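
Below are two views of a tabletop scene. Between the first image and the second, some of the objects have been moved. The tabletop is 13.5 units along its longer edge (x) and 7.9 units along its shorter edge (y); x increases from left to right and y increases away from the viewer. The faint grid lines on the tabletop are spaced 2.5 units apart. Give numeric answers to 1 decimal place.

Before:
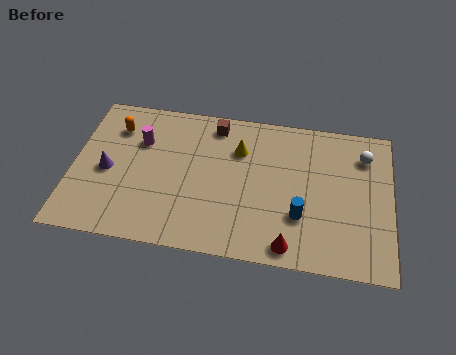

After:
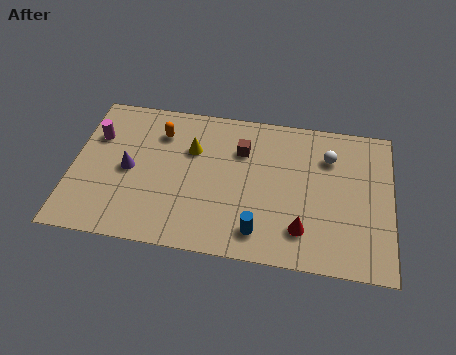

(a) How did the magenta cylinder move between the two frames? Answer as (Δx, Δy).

(-1.9, 0.0)

From the two frames, the magenta cylinder sits at roughly (2.8, 5.4) before and (0.9, 5.4) after.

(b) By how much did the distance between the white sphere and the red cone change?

-1.9

They were about 6.0 units apart before and 4.1 after — 1.9 units closer together.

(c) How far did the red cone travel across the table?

1.0

The red cone was near (9.3, 0.9) before and (9.8, 1.8) after, so it travelled √(0.5² + 0.9²) ≈ 1.0 units.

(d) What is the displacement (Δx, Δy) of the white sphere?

(-1.5, -0.3)

The white sphere was at about (12.3, 6.1) and moved to about (10.8, 5.8).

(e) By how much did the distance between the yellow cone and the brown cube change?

+0.5

The distance was about 1.6 in the first image and 2.1 in the second, so they moved 0.5 units further apart.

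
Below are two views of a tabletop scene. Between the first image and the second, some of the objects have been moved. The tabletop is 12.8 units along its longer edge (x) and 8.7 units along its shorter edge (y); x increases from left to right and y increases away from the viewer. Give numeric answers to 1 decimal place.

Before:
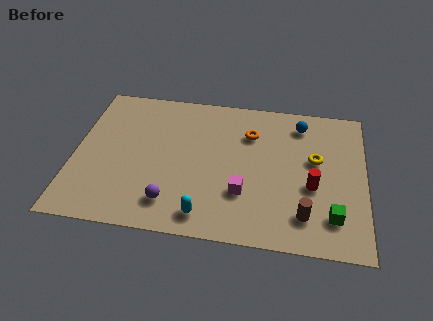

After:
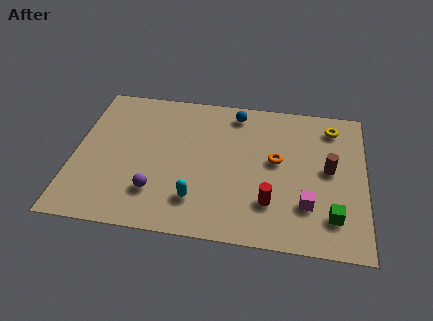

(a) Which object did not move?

the green cube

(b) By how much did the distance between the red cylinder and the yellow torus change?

+3.9

They were about 1.6 units apart before and 5.5 after — 3.9 units further apart.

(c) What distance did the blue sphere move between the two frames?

2.9

The blue sphere moved from about (9.9, 7.2) to (7.0, 7.5), a distance of √(2.9² + 0.3²) ≈ 2.9.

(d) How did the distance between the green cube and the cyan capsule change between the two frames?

+0.4

Before: roughly 5.5 units apart; after: 5.9. That's 0.4 units further apart.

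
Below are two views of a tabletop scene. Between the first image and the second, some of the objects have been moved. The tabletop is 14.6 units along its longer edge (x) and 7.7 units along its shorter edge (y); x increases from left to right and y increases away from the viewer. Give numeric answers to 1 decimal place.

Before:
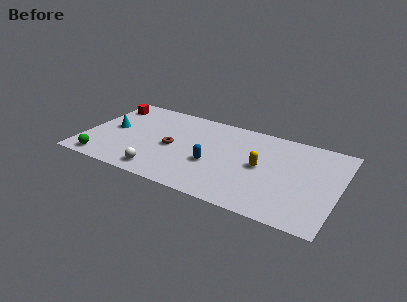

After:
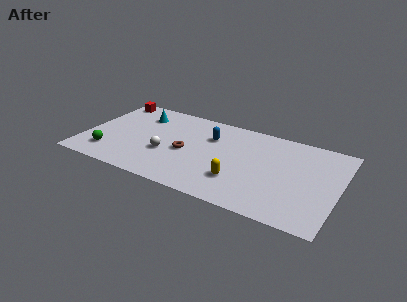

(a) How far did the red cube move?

0.6

The red cube moved from about (0.9, 6.2) to (1.0, 6.8), a distance of √(0.1² + 0.6²) ≈ 0.6.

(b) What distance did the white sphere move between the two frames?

1.8

From (4.7, 1.1) to (4.8, 2.9), the white sphere covered √(0.1² + 1.8²) ≈ 1.8 units.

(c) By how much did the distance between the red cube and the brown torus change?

+1.0

Before: roughly 4.9 units apart; after: 5.9. That's 1.0 units further apart.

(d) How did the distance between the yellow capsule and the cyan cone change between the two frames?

-1.5

The distance was about 8.7 in the first image and 7.2 in the second, so they moved 1.5 units closer together.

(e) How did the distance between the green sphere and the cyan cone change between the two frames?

+1.3

The distance was about 3.1 in the first image and 4.4 in the second, so they moved 1.3 units further apart.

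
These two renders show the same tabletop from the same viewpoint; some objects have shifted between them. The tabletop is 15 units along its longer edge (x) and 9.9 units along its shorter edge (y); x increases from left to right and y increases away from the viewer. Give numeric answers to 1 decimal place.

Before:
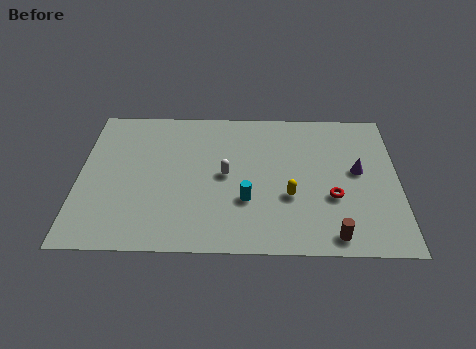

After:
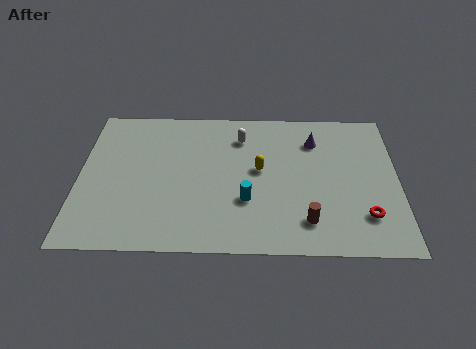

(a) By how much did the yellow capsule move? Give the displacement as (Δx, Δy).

(-1.4, 1.8)

The yellow capsule was at about (9.9, 3.6) and moved to about (8.5, 5.4).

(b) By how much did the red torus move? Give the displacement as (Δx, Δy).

(1.5, -1.2)

The red torus started near (11.9, 3.6) and ended near (13.4, 2.4).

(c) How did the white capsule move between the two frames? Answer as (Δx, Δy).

(0.7, 2.7)

From the two frames, the white capsule sits at roughly (6.9, 5.0) before and (7.6, 7.7) after.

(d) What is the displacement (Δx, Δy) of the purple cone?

(-2.0, 2.1)

The purple cone started near (13.1, 5.4) and ended near (11.1, 7.5).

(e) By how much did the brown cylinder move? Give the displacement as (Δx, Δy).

(-1.2, 0.9)

From the two frames, the brown cylinder sits at roughly (11.9, 1.1) before and (10.7, 2.0) after.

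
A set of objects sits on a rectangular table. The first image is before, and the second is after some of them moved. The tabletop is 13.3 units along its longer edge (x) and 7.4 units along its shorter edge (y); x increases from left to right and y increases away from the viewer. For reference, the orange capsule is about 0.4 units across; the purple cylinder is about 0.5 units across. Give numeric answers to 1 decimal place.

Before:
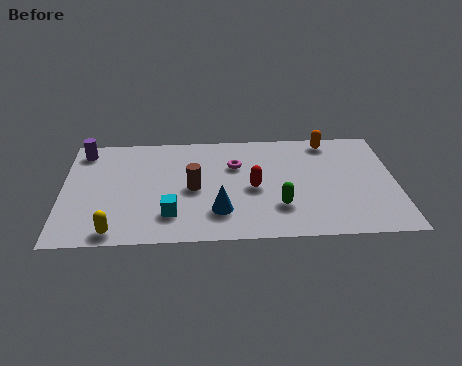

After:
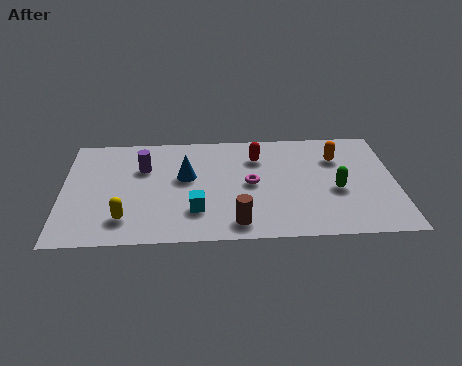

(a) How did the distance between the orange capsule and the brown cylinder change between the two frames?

-0.4

Before: roughly 6.3 units apart; after: 5.9. That's 0.4 units closer together.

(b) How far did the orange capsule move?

1.2

The orange capsule moved from about (10.7, 6.5) to (11.0, 5.3), a distance of √(0.3² + 1.2²) ≈ 1.2.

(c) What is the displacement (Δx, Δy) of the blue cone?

(-1.3, 2.4)

The blue cone started near (6.2, 1.9) and ended near (4.9, 4.3).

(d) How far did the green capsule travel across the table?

2.5

The green capsule moved from about (8.6, 2.1) to (10.9, 3.1), a distance of √(2.3² + 1.0²) ≈ 2.5.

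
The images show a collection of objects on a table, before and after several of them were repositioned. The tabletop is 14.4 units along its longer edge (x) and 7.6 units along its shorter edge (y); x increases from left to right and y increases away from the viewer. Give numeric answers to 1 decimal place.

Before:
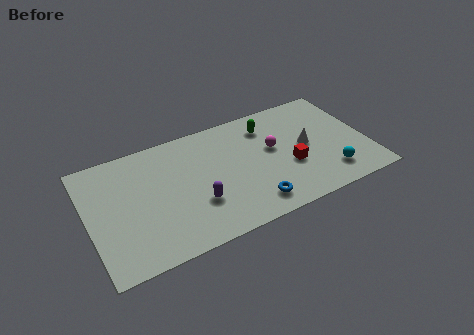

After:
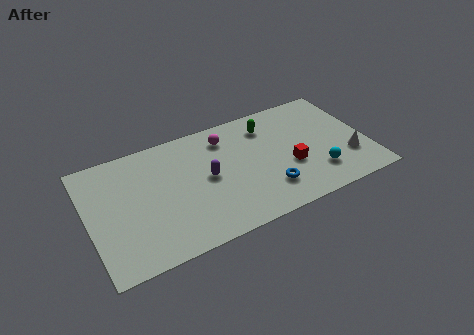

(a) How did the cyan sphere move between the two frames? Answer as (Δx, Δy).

(-0.6, 0.3)

The cyan sphere started near (12.2, 1.6) and ended near (11.6, 1.9).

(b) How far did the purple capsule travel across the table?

1.6

From (5.4, 2.5) to (6.1, 3.9), the purple capsule covered √(0.7² + 1.4²) ≈ 1.6 units.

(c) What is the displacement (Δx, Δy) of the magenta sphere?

(-2.3, 1.7)

The magenta sphere was at about (9.6, 4.4) and moved to about (7.3, 6.1).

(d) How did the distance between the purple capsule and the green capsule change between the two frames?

-1.4

Before: roughly 5.4 units apart; after: 4.0. That's 1.4 units closer together.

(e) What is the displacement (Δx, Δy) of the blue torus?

(0.9, 0.6)

The blue torus started near (8.1, 1.3) and ended near (9.0, 1.9).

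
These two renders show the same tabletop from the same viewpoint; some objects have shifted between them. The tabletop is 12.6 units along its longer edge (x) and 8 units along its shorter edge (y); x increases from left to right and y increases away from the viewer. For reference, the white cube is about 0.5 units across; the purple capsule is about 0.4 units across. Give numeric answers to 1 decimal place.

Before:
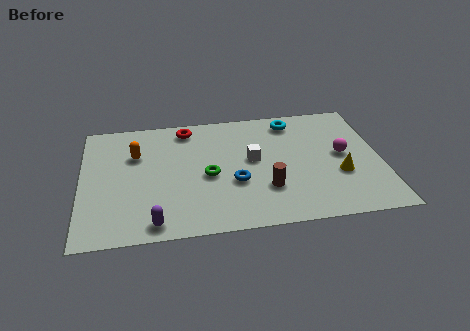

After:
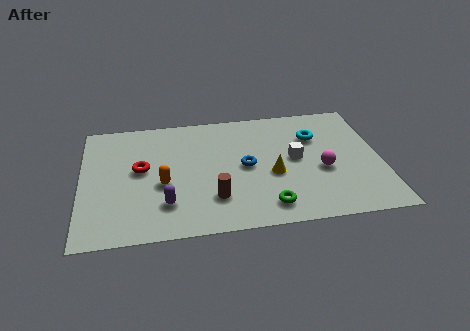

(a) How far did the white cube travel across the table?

1.8

The white cube moved from about (7.2, 4.4) to (9.0, 4.2), a distance of √(1.8² + 0.2²) ≈ 1.8.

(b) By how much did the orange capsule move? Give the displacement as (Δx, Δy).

(1.1, -2.1)

From the two frames, the orange capsule sits at roughly (2.3, 5.4) before and (3.4, 3.3) after.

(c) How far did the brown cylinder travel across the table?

2.2

From (7.7, 2.4) to (5.5, 2.1), the brown cylinder covered √(2.2² + 0.3²) ≈ 2.2 units.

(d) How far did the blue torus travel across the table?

1.1

From (6.4, 3.0) to (6.9, 4.0), the blue torus covered √(0.5² + 1.0²) ≈ 1.1 units.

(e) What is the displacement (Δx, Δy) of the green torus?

(2.4, -2.3)

From the two frames, the green torus sits at roughly (5.3, 3.6) before and (7.7, 1.3) after.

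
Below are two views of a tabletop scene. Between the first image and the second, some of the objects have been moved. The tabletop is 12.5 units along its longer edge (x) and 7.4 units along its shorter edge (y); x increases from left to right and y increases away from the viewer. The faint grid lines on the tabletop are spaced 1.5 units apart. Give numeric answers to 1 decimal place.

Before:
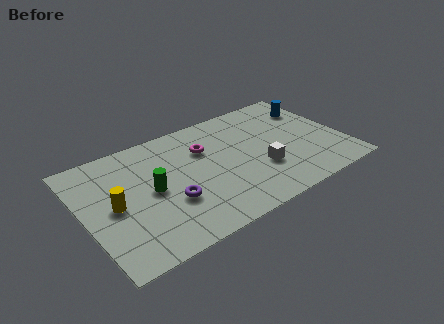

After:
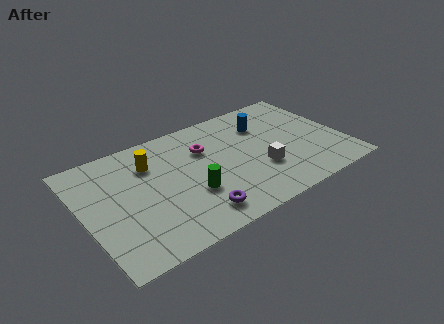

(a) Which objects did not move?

the magenta torus and the white cube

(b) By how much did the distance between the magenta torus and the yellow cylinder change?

-2.2

They were about 4.8 units apart before and 2.6 after — 2.2 units closer together.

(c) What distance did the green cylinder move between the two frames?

2.0

The green cylinder was near (3.2, 3.7) before and (4.9, 2.6) after, so it travelled √(1.7² + 1.1²) ≈ 2.0 units.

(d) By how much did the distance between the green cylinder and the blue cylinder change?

-3.5

They were about 8.5 units apart before and 5.0 after — 3.5 units closer together.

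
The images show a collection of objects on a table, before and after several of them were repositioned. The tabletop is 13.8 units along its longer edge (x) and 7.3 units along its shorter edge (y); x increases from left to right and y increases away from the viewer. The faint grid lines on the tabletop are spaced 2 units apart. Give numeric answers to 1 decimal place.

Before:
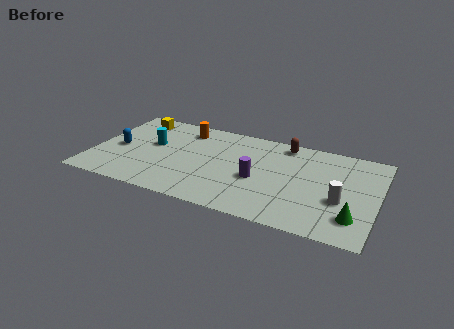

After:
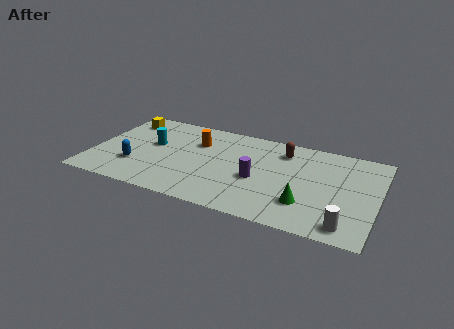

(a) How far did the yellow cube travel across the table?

0.5

From (1.7, 6.1) to (1.2, 5.9), the yellow cube covered √(0.5² + 0.2²) ≈ 0.5 units.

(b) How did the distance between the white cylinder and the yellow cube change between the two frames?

+1.4

The distance was about 10.9 in the first image and 12.3 in the second, so they moved 1.4 units further apart.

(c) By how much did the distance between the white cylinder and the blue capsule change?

-0.5

The distance was about 10.9 in the first image and 10.4 in the second, so they moved 0.5 units closer together.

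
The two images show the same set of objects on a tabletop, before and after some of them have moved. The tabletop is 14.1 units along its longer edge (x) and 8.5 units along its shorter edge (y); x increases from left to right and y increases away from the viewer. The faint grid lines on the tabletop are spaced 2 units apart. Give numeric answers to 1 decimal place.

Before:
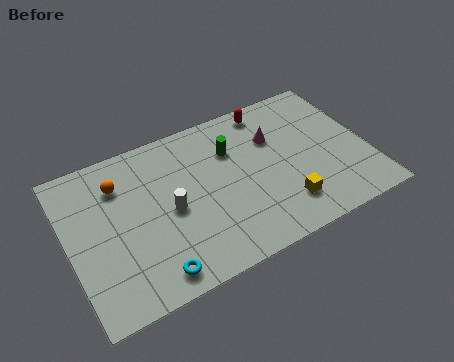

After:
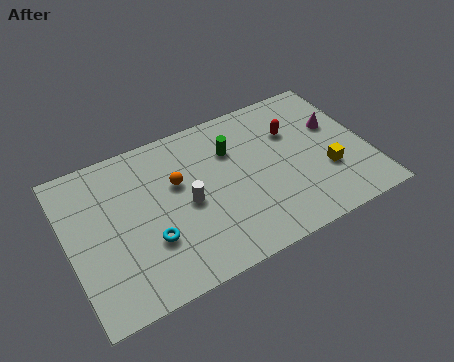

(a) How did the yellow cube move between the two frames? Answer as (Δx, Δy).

(2.2, 1.0)

The yellow cube was at about (9.8, 1.9) and moved to about (12.0, 2.9).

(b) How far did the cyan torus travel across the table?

1.7

From (3.5, 1.1) to (3.6, 2.8), the cyan torus covered √(0.1² + 1.7²) ≈ 1.7 units.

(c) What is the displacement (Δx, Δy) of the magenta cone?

(2.9, -0.5)

The magenta cone started near (9.9, 5.8) and ended near (12.8, 5.3).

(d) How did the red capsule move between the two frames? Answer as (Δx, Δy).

(0.9, -1.7)

The red capsule started near (9.9, 7.5) and ended near (10.8, 5.8).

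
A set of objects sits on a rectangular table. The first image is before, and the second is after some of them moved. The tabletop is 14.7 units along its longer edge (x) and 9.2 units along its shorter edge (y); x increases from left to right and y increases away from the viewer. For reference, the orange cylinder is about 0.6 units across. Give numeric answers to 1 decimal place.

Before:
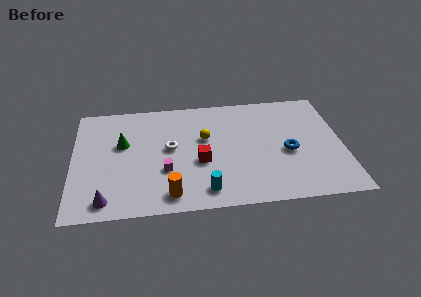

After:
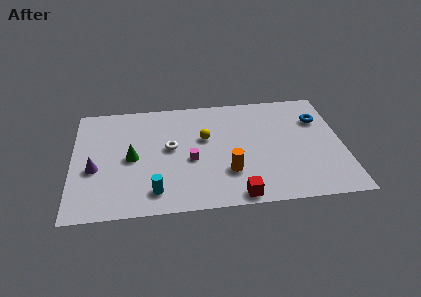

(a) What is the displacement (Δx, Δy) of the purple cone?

(-0.6, 2.5)

The purple cone started near (1.8, 1.2) and ended near (1.2, 3.7).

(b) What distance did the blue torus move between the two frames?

3.1

The blue torus moved from about (11.7, 4.0) to (13.5, 6.5), a distance of √(1.8² + 2.5²) ≈ 3.1.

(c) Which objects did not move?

the white torus and the yellow sphere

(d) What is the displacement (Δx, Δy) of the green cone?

(0.5, -1.2)

The green cone started near (2.7, 5.6) and ended near (3.2, 4.4).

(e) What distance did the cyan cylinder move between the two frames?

2.7

The cyan cylinder moved from about (7.1, 1.4) to (4.4, 1.6), a distance of √(2.7² + 0.2²) ≈ 2.7.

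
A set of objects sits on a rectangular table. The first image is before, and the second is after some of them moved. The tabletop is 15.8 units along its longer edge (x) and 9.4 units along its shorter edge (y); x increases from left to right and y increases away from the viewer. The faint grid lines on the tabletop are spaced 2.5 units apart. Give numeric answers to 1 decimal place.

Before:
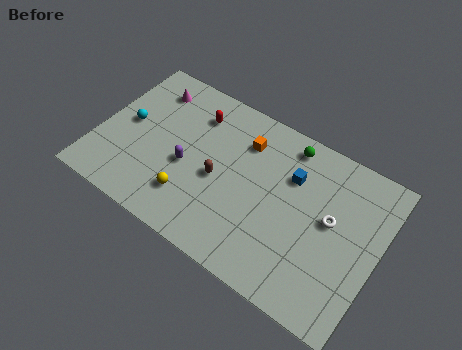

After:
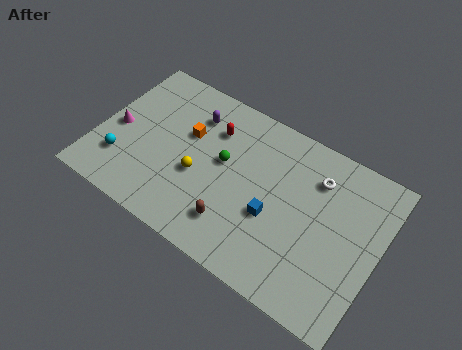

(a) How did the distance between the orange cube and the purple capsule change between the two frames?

-2.9

Before: roughly 4.2 units apart; after: 1.3. That's 2.9 units closer together.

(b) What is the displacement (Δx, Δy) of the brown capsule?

(1.3, -2.1)

The brown capsule started near (6.9, 4.2) and ended near (8.2, 2.1).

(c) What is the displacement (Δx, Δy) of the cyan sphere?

(0.1, -2.4)

From the two frames, the cyan sphere sits at roughly (1.5, 4.9) before and (1.6, 2.5) after.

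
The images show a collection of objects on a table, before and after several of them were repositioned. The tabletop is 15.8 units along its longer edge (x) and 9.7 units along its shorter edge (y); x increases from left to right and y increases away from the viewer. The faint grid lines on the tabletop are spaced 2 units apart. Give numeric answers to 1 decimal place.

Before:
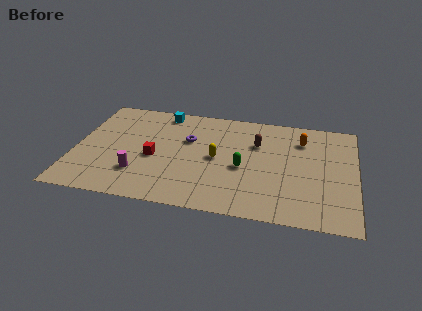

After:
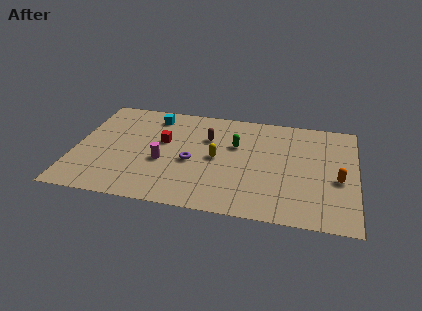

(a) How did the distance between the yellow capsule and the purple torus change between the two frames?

-0.7

Before: roughly 2.2 units apart; after: 1.5. That's 0.7 units closer together.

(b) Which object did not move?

the yellow capsule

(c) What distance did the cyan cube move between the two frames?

0.7

The cyan cube moved from about (4.7, 8.6) to (4.2, 8.1), a distance of √(0.5² + 0.5²) ≈ 0.7.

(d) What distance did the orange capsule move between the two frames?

3.9

The orange capsule moved from about (12.7, 7.4) to (14.8, 4.1), a distance of √(2.1² + 3.3²) ≈ 3.9.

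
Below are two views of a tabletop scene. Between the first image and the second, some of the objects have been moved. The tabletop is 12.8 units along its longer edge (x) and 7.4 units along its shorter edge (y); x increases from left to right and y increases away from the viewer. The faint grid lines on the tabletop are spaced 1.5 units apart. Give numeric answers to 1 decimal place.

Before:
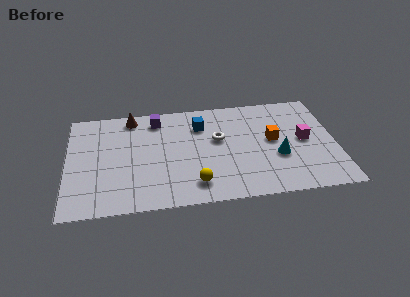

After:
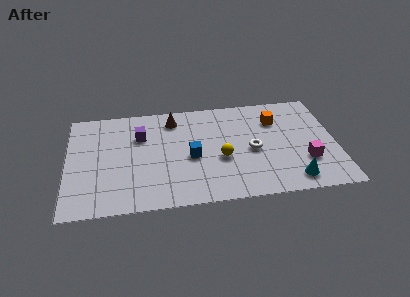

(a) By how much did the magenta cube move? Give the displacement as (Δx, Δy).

(0.0, -1.5)

The magenta cube started near (11.3, 3.8) and ended near (11.3, 2.3).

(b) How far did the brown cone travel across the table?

2.0

From (3.1, 6.5) to (5.1, 6.1), the brown cone covered √(2.0² + 0.4²) ≈ 2.0 units.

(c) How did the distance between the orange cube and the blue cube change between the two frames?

+0.9

The distance was about 3.7 in the first image and 4.6 in the second, so they moved 0.9 units further apart.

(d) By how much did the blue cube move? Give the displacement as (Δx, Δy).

(-0.5, -2.2)

From the two frames, the blue cube sits at roughly (6.4, 5.5) before and (5.9, 3.3) after.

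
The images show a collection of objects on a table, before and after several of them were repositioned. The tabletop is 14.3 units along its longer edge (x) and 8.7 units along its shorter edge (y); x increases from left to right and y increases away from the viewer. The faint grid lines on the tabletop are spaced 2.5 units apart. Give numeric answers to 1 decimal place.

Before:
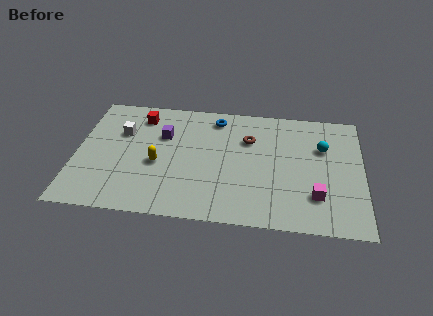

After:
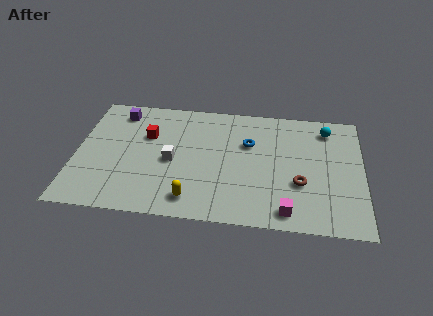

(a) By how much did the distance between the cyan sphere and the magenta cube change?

+2.9

The distance was about 3.5 in the first image and 6.4 in the second, so they moved 2.9 units further apart.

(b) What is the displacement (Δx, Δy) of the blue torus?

(1.7, -1.7)

The blue torus was at about (6.9, 7.4) and moved to about (8.6, 5.7).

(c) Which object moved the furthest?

the brown torus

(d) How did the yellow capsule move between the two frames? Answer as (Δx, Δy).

(1.8, -2.3)

The yellow capsule started near (4.1, 3.7) and ended near (5.9, 1.4).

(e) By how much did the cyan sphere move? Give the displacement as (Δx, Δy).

(0.2, 1.4)

From the two frames, the cyan sphere sits at roughly (12.3, 5.8) before and (12.5, 7.2) after.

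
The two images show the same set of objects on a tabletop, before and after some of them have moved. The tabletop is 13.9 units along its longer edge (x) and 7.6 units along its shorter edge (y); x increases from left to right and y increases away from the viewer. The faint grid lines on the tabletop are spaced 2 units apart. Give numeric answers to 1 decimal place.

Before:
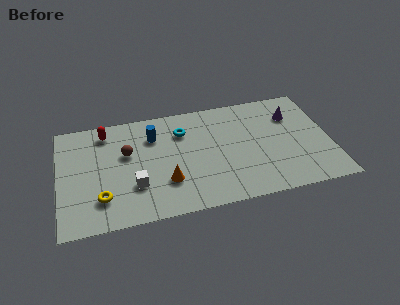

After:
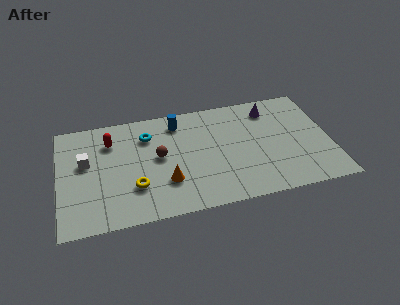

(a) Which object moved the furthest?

the white cube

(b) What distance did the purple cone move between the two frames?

1.3

The purple cone was near (12.1, 5.5) before and (11.0, 6.2) after, so it travelled √(1.1² + 0.7²) ≈ 1.3 units.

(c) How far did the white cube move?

3.2

The white cube was near (3.8, 2.4) before and (1.4, 4.5) after, so it travelled √(2.4² + 2.1²) ≈ 3.2 units.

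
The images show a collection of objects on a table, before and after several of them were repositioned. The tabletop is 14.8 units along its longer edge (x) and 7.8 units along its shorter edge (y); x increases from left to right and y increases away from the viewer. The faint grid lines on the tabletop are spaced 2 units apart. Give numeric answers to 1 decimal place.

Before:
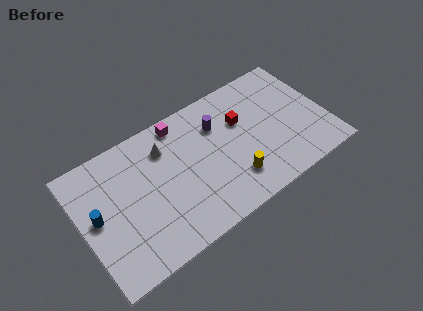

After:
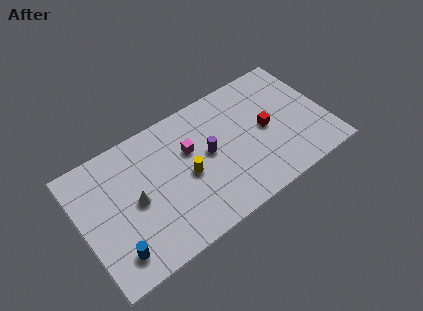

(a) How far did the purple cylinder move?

1.6

The purple cylinder moved from about (8.5, 5.6) to (7.7, 4.2), a distance of √(0.8² + 1.4²) ≈ 1.6.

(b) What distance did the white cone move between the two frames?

3.0

The white cone moved from about (5.3, 5.9) to (3.2, 3.8), a distance of √(2.1² + 2.1²) ≈ 3.0.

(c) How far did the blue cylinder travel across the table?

2.7

The blue cylinder moved from about (0.9, 4.1) to (1.6, 1.5), a distance of √(0.7² + 2.6²) ≈ 2.7.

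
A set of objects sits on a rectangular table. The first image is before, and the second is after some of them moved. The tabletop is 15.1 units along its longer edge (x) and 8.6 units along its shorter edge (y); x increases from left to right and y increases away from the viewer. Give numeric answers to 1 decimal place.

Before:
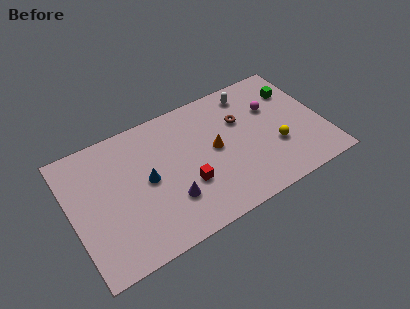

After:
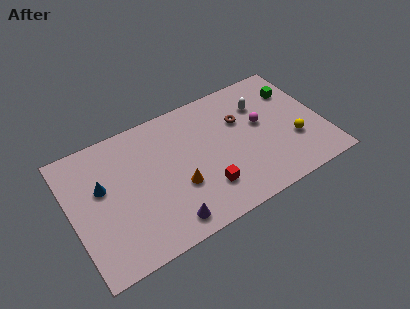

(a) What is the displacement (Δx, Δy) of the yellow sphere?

(1.1, -0.1)

The yellow sphere started near (12.1, 3.0) and ended near (13.2, 2.9).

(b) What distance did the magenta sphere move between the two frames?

1.1

From (12.3, 5.7) to (11.5, 4.9), the magenta sphere covered √(0.8² + 0.8²) ≈ 1.1 units.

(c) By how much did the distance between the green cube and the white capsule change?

-0.7

Before: roughly 2.8 units apart; after: 2.1. That's 0.7 units closer together.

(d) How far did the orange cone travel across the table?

2.8

The orange cone moved from about (8.6, 4.5) to (6.2, 3.1), a distance of √(2.4² + 1.4²) ≈ 2.8.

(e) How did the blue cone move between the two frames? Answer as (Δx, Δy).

(-2.6, 0.8)

The blue cone started near (4.5, 4.4) and ended near (1.9, 5.2).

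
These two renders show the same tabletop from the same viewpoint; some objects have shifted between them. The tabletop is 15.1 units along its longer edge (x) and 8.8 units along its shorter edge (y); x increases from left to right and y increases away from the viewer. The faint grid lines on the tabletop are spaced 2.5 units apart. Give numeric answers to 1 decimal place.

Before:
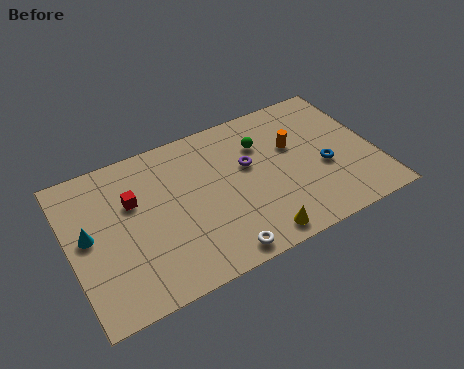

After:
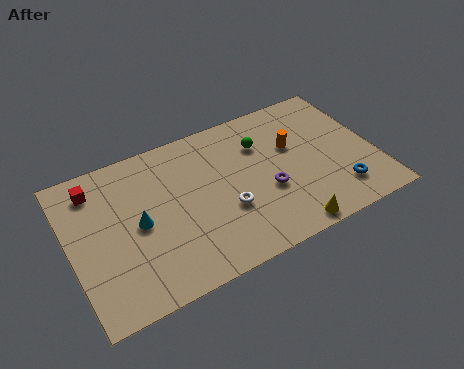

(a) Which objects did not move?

the green sphere and the orange cylinder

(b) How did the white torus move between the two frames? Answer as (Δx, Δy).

(0.7, 2.3)

The white torus was at about (6.8, 0.9) and moved to about (7.5, 3.2).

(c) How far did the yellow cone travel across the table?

1.5

The yellow cone was near (8.7, 1.0) before and (10.2, 0.8) after, so it travelled √(1.5² + 0.2²) ≈ 1.5 units.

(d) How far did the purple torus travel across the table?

2.0

The purple torus was near (8.9, 5.3) before and (9.6, 3.4) after, so it travelled √(0.7² + 1.9²) ≈ 2.0 units.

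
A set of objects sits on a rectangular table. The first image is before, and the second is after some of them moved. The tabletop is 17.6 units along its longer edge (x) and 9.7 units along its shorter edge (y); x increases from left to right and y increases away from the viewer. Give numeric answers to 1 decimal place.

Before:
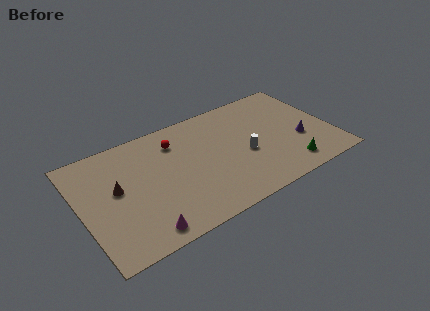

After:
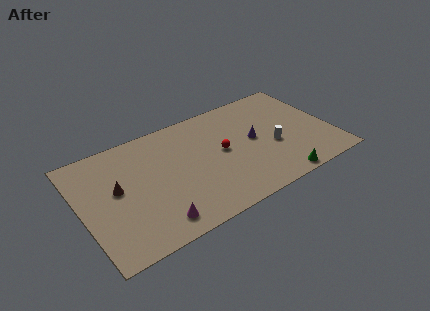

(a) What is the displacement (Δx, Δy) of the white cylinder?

(2.0, -0.2)

From the two frames, the white cylinder sits at roughly (11.4, 4.1) before and (13.4, 3.9) after.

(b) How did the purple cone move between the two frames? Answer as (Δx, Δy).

(-3.1, 1.5)

From the two frames, the purple cone sits at roughly (15.3, 3.6) before and (12.2, 5.1) after.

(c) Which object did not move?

the brown cone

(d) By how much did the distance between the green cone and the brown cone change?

-0.6

Before: roughly 12.2 units apart; after: 11.6. That's 0.6 units closer together.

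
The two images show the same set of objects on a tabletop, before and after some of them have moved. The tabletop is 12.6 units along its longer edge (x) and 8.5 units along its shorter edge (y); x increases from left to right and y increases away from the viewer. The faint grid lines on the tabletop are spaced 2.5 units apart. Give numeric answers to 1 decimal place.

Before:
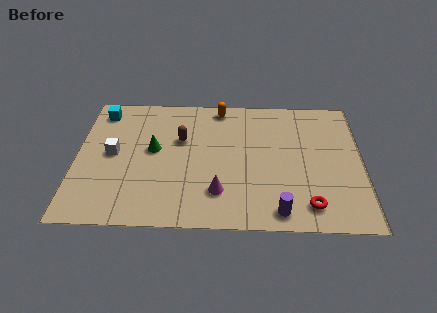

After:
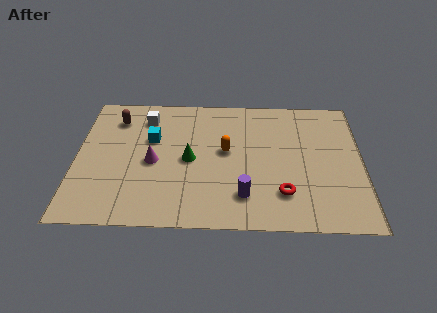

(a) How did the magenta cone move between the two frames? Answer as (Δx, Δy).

(-2.9, 1.8)

The magenta cone was at about (6.3, 2.1) and moved to about (3.4, 3.9).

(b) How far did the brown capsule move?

3.2

The brown capsule moved from about (4.6, 5.4) to (1.7, 6.7), a distance of √(2.9² + 1.3²) ≈ 3.2.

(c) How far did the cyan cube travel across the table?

2.9

The cyan cube was near (1.0, 7.2) before and (3.3, 5.4) after, so it travelled √(2.3² + 1.8²) ≈ 2.9 units.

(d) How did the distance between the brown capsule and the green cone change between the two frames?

+2.8

Before: roughly 1.4 units apart; after: 4.2. That's 2.8 units further apart.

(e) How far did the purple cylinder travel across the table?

1.7

The purple cylinder was near (8.9, 1.0) before and (7.4, 1.9) after, so it travelled √(1.5² + 0.9²) ≈ 1.7 units.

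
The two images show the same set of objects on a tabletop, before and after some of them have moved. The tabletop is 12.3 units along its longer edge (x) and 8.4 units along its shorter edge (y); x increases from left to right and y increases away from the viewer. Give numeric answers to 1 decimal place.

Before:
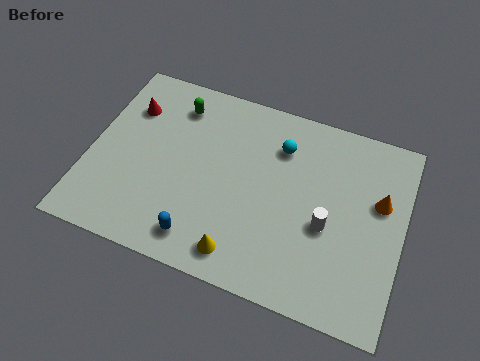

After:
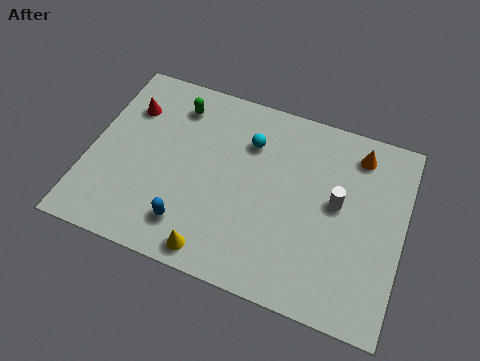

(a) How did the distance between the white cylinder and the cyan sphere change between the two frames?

+0.4

Before: roughly 3.5 units apart; after: 3.9. That's 0.4 units further apart.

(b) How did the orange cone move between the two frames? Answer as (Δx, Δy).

(-1.0, 1.8)

The orange cone started near (11.3, 5.2) and ended near (10.3, 7.0).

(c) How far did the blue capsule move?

0.6

From (4.7, 1.3) to (4.2, 1.7), the blue capsule covered √(0.5² + 0.4²) ≈ 0.6 units.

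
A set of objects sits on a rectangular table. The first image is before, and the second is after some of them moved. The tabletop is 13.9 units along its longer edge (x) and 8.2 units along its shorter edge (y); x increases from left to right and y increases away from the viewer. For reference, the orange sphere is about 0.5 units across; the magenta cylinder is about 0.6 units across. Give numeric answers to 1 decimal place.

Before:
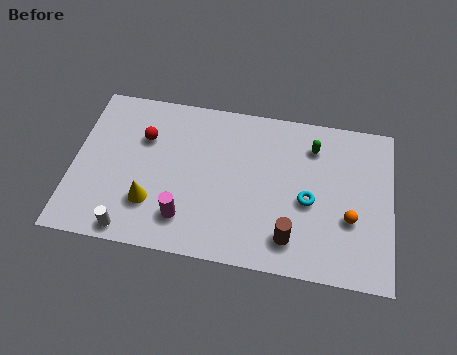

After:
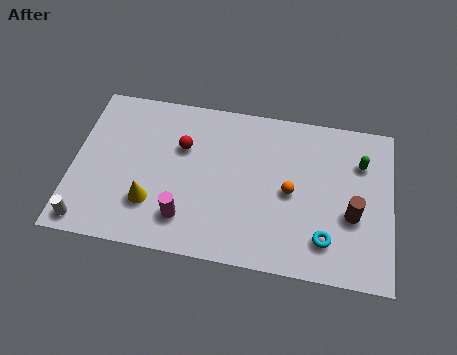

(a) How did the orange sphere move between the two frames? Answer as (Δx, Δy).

(-2.6, 0.9)

The orange sphere was at about (12.1, 3.0) and moved to about (9.5, 3.9).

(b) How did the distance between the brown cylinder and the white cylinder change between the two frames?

+4.7

The distance was about 6.9 in the first image and 11.6 in the second, so they moved 4.7 units further apart.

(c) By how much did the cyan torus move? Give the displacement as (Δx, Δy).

(0.8, -1.8)

From the two frames, the cyan torus sits at roughly (10.3, 3.6) before and (11.1, 1.8) after.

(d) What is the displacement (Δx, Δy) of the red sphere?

(1.7, -0.2)

From the two frames, the red sphere sits at roughly (3.0, 5.6) before and (4.7, 5.4) after.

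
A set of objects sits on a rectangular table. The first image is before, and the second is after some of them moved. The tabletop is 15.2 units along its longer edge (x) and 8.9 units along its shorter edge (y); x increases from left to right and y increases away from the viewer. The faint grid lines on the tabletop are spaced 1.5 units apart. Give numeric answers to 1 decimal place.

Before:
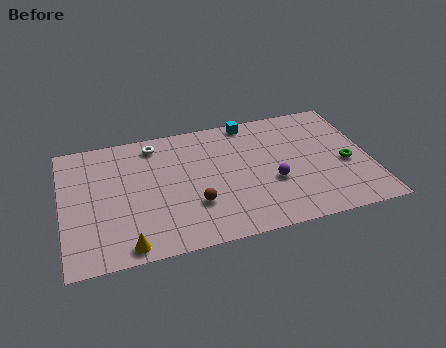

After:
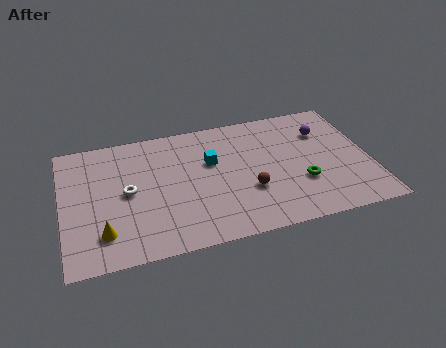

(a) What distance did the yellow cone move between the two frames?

1.6

The yellow cone moved from about (3.0, 0.9) to (1.9, 2.0), a distance of √(1.1² + 1.1²) ≈ 1.6.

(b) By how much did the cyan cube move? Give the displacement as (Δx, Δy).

(-2.1, -2.5)

The cyan cube started near (9.5, 8.1) and ended near (7.4, 5.6).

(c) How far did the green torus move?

2.4

The green torus moved from about (14.0, 3.8) to (11.7, 3.0), a distance of √(2.3² + 0.8²) ≈ 2.4.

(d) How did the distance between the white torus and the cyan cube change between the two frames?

-0.5

They were about 4.8 units apart before and 4.3 after — 0.5 units closer together.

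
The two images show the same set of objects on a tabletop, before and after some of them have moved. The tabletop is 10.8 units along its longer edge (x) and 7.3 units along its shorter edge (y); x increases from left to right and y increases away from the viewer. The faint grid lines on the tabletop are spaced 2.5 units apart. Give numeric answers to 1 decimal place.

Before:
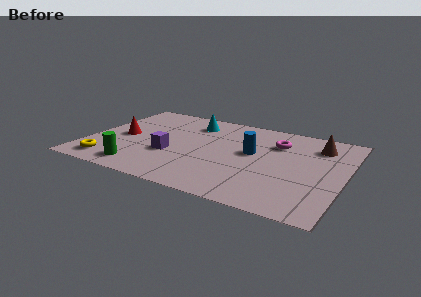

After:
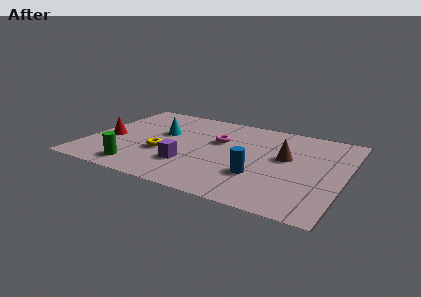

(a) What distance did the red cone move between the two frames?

0.6

The red cone was near (1.4, 3.5) before and (0.9, 3.1) after, so it travelled √(0.5² + 0.4²) ≈ 0.6 units.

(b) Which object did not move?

the green cylinder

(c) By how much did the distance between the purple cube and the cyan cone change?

-0.4

The distance was about 3.1 in the first image and 2.7 in the second, so they moved 0.4 units closer together.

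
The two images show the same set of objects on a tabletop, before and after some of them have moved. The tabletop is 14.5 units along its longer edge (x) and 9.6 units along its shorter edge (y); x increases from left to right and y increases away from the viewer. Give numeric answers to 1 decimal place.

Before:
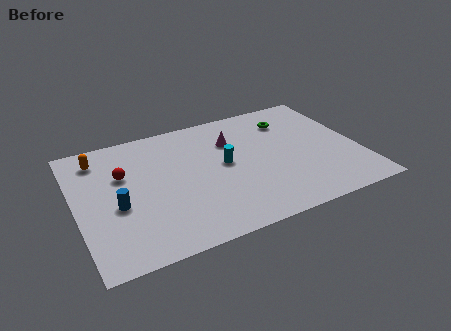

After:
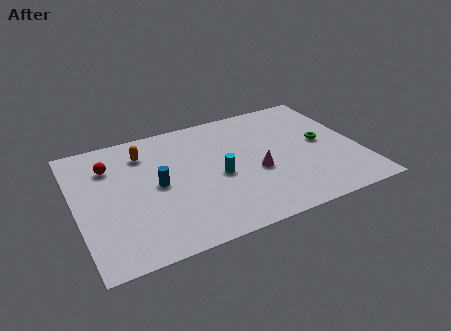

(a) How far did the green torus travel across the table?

2.8

The green torus was near (11.3, 7.4) before and (12.7, 5.0) after, so it travelled √(1.4² + 2.4²) ≈ 2.8 units.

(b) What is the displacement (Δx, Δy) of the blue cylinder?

(2.1, 0.8)

The blue cylinder started near (2.0, 4.0) and ended near (4.1, 4.8).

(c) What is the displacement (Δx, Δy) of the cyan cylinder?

(-0.4, -0.8)

From the two frames, the cyan cylinder sits at roughly (7.6, 5.1) before and (7.2, 4.3) after.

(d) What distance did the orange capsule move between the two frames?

2.3

The orange capsule moved from about (1.4, 7.9) to (3.7, 7.5), a distance of √(2.3² + 0.4²) ≈ 2.3.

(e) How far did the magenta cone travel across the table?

3.0

The magenta cone was near (8.2, 6.8) before and (9.1, 3.9) after, so it travelled √(0.9² + 2.9²) ≈ 3.0 units.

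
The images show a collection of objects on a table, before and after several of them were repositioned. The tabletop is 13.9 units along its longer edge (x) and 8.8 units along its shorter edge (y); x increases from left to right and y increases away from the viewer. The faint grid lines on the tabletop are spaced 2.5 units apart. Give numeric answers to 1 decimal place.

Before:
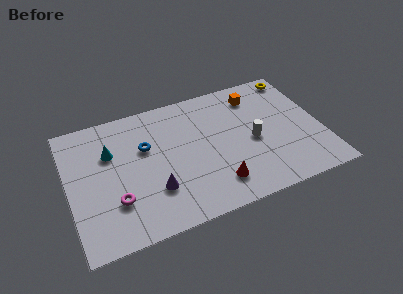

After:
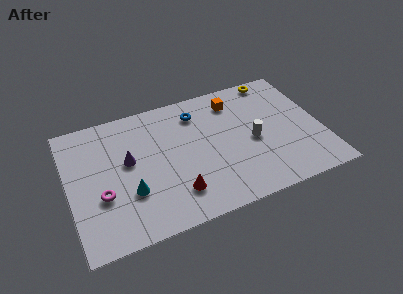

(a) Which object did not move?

the white cylinder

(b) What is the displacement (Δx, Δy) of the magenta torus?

(-0.7, 0.6)

The magenta torus was at about (2.4, 2.6) and moved to about (1.7, 3.2).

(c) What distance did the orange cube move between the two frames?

1.2

The orange cube was near (10.6, 7.1) before and (9.4, 7.1) after, so it travelled √(1.2² + 0.0²) ≈ 1.2 units.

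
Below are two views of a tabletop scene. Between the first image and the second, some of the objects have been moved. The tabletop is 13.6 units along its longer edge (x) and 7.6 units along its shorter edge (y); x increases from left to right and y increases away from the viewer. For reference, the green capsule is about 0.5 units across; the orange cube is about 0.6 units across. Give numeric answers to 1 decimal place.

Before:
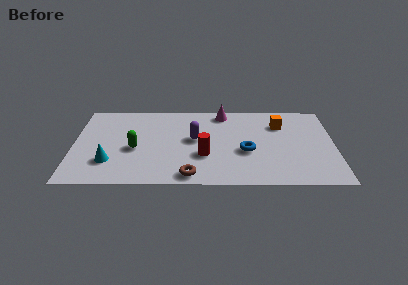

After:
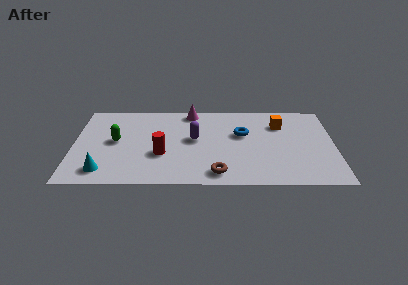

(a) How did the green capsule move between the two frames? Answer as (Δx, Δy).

(-1.0, 0.7)

The green capsule started near (3.2, 3.3) and ended near (2.2, 4.0).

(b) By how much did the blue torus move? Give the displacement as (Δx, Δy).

(-0.2, 1.6)

From the two frames, the blue torus sits at roughly (9.0, 3.1) before and (8.8, 4.7) after.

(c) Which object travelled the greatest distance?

the red cylinder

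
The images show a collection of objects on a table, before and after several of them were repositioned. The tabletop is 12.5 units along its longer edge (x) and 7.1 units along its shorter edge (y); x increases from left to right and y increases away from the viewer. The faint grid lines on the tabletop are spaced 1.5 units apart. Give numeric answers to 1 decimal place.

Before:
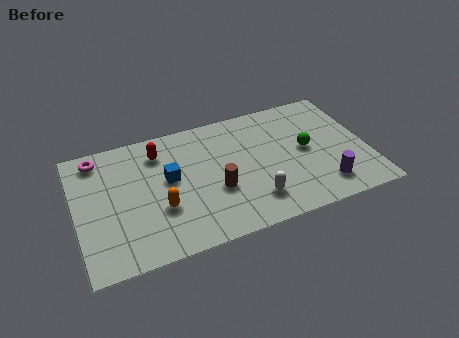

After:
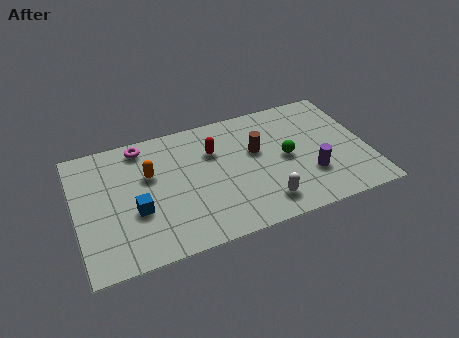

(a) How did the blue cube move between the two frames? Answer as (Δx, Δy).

(-1.5, -1.3)

The blue cube was at about (4.0, 4.0) and moved to about (2.5, 2.7).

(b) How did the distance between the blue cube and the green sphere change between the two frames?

+0.6

The distance was about 5.9 in the first image and 6.5 in the second, so they moved 0.6 units further apart.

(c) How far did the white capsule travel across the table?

0.5

The white capsule was near (7.4, 1.6) before and (7.8, 1.3) after, so it travelled √(0.4² + 0.3²) ≈ 0.5 units.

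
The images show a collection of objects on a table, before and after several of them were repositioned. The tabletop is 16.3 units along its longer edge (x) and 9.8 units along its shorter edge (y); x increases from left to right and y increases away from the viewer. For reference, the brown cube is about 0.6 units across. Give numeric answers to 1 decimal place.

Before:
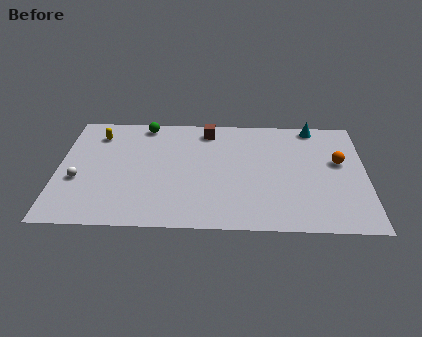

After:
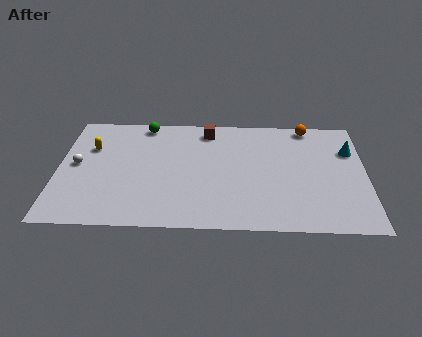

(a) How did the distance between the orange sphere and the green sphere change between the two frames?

-2.0

The distance was about 10.8 in the first image and 8.8 in the second, so they moved 2.0 units closer together.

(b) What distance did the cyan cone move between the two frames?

2.8

The cyan cone moved from about (13.6, 8.9) to (15.5, 6.8), a distance of √(1.9² + 2.1²) ≈ 2.8.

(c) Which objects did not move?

the green sphere and the brown cube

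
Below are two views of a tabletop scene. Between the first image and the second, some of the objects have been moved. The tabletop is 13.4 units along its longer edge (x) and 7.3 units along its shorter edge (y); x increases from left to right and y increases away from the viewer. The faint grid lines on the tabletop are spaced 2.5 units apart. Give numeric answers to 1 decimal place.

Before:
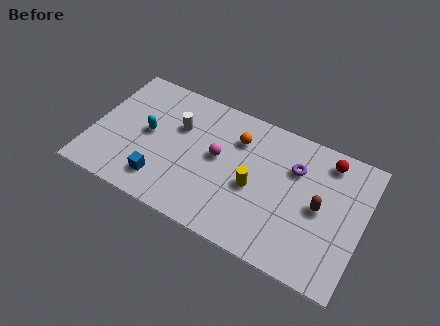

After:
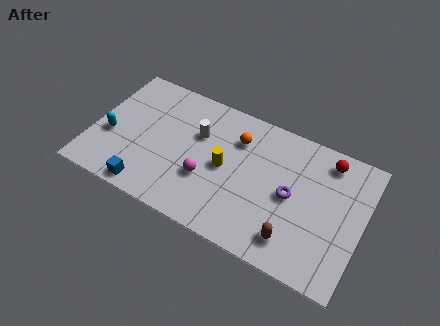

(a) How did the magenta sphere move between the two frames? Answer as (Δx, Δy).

(-0.4, -1.4)

From the two frames, the magenta sphere sits at roughly (6.2, 4.0) before and (5.8, 2.6) after.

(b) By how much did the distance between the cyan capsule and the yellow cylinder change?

+0.3

They were about 5.4 units apart before and 5.7 after — 0.3 units further apart.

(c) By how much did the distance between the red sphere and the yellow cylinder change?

+1.0

The distance was about 4.5 in the first image and 5.5 in the second, so they moved 1.0 units further apart.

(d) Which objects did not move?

the red sphere and the orange sphere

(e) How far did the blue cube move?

0.9

The blue cube moved from about (3.7, 1.5) to (3.1, 0.8), a distance of √(0.6² + 0.7²) ≈ 0.9.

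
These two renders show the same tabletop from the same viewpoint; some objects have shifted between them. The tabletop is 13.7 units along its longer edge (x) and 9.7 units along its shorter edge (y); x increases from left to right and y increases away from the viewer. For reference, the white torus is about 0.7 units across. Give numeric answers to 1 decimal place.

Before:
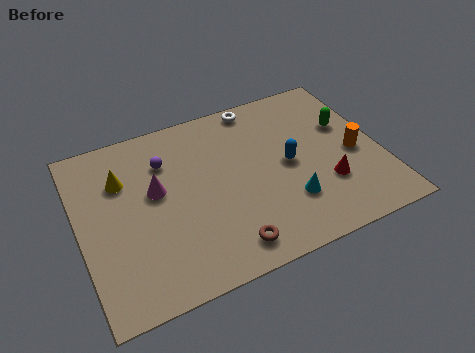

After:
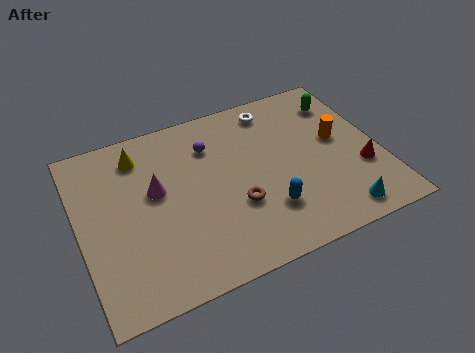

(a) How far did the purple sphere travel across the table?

2.1

The purple sphere was near (4.1, 7.1) before and (6.2, 7.2) after, so it travelled √(2.1² + 0.1²) ≈ 2.1 units.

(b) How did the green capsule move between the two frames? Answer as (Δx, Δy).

(0.0, 1.5)

The green capsule started near (12.4, 6.1) and ended near (12.4, 7.6).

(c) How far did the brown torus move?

2.1

From (6.2, 1.4) to (6.9, 3.4), the brown torus covered √(0.7² + 2.0²) ≈ 2.1 units.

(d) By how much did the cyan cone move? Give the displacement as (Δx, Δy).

(2.1, -1.5)

From the two frames, the cyan cone sits at roughly (9.2, 2.7) before and (11.3, 1.2) after.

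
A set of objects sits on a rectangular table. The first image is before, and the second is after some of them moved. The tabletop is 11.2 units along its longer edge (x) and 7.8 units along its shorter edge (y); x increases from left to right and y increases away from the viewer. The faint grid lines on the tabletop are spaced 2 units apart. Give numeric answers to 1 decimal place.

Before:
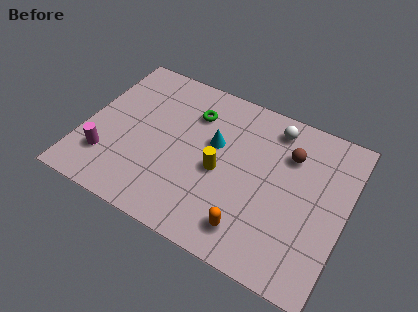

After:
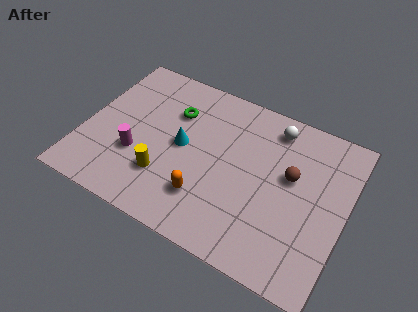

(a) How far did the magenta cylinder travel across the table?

1.4

From (1.2, 2.0) to (2.4, 2.7), the magenta cylinder covered √(1.2² + 0.7²) ≈ 1.4 units.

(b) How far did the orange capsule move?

2.1

The orange capsule moved from about (7.5, 1.4) to (5.5, 2.0), a distance of √(2.0² + 0.6²) ≈ 2.1.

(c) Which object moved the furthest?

the yellow cylinder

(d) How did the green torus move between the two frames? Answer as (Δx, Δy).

(-0.8, -0.3)

From the two frames, the green torus sits at roughly (4.4, 5.8) before and (3.6, 5.5) after.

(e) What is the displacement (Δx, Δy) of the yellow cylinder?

(-2.2, -1.3)

The yellow cylinder was at about (5.9, 3.5) and moved to about (3.7, 2.2).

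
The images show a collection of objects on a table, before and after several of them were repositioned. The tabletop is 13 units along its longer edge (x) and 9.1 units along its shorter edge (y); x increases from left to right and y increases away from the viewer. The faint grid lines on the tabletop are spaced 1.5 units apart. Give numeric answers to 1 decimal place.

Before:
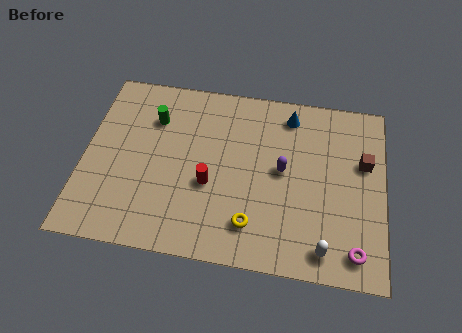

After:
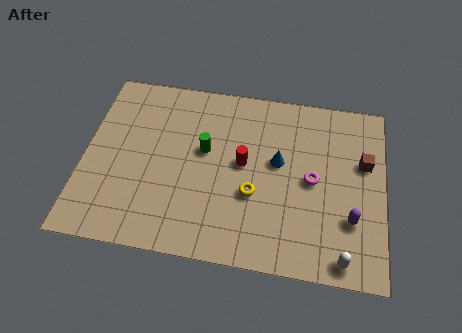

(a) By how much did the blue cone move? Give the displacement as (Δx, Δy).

(-0.4, -2.5)

From the two frames, the blue cone sits at roughly (8.8, 7.7) before and (8.4, 5.2) after.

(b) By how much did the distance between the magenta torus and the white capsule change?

+2.6

The distance was about 1.3 in the first image and 3.9 in the second, so they moved 2.6 units further apart.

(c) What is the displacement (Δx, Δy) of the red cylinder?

(1.4, 1.3)

The red cylinder was at about (5.5, 3.6) and moved to about (6.9, 4.9).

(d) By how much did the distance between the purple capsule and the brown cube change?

-0.7

They were about 3.6 units apart before and 2.9 after — 0.7 units closer together.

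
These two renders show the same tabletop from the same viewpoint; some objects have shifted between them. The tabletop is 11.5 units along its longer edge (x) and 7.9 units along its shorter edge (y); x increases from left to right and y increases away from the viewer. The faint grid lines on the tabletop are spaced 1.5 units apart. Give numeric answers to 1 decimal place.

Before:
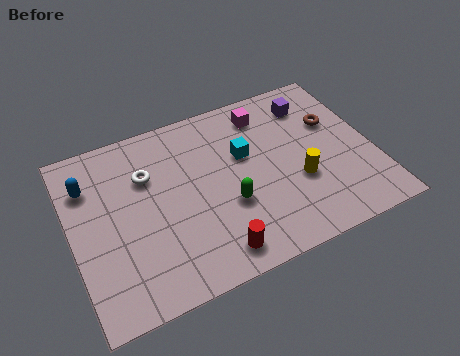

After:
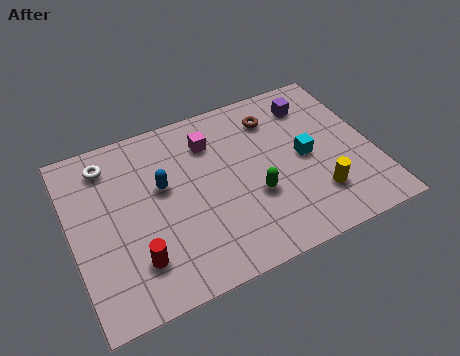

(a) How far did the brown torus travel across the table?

2.5

The brown torus moved from about (10.2, 5.1) to (8.0, 6.2), a distance of √(2.2² + 1.1²) ≈ 2.5.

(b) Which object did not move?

the purple cube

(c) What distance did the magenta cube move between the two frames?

2.3

The magenta cube was near (7.7, 6.5) before and (5.5, 6.0) after, so it travelled √(2.2² + 0.5²) ≈ 2.3 units.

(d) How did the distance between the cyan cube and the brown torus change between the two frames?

-1.0

Before: roughly 3.5 units apart; after: 2.5. That's 1.0 units closer together.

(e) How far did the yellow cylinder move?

1.1

The yellow cylinder moved from about (8.5, 2.9) to (9.1, 2.0), a distance of √(0.6² + 0.9²) ≈ 1.1.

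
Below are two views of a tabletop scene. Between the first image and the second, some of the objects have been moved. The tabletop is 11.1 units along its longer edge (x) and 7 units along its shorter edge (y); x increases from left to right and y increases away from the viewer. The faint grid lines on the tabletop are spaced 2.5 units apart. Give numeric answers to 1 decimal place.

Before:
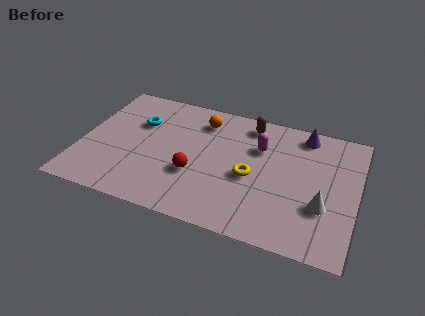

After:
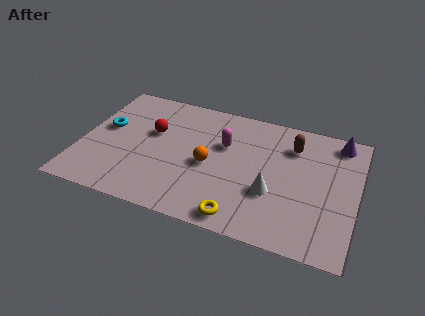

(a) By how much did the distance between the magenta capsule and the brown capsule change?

+1.5

The distance was about 1.3 in the first image and 2.8 in the second, so they moved 1.5 units further apart.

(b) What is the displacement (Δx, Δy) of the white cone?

(-2.0, 0.1)

From the two frames, the white cone sits at roughly (9.8, 2.4) before and (7.8, 2.5) after.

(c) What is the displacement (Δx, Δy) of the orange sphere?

(0.5, -2.4)

The orange sphere started near (4.7, 5.6) and ended near (5.2, 3.2).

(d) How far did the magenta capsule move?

1.4

From (7.1, 4.8) to (5.7, 4.5), the magenta capsule covered √(1.4² + 0.3²) ≈ 1.4 units.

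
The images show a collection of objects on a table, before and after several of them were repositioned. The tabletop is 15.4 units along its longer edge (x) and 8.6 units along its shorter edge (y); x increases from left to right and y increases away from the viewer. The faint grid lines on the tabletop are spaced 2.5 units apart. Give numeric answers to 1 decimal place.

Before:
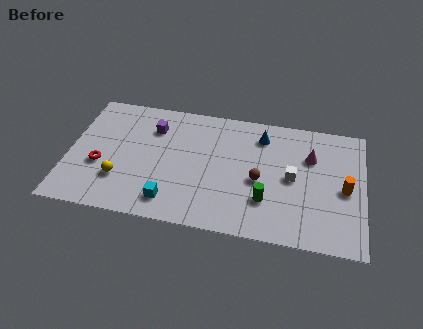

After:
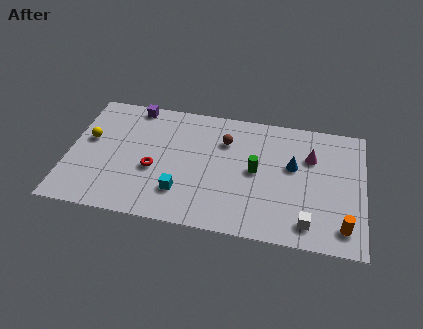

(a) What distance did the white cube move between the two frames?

3.0

The white cube moved from about (11.7, 4.3) to (12.6, 1.4), a distance of √(0.9² + 2.9²) ≈ 3.0.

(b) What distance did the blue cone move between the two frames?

2.5

The blue cone moved from about (10.0, 6.9) to (11.7, 5.1), a distance of √(1.7² + 1.8²) ≈ 2.5.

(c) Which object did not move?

the magenta cone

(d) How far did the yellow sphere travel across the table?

3.1

The yellow sphere moved from about (2.8, 2.5) to (1.0, 5.0), a distance of √(1.8² + 2.5²) ≈ 3.1.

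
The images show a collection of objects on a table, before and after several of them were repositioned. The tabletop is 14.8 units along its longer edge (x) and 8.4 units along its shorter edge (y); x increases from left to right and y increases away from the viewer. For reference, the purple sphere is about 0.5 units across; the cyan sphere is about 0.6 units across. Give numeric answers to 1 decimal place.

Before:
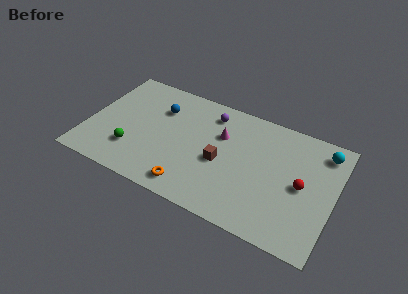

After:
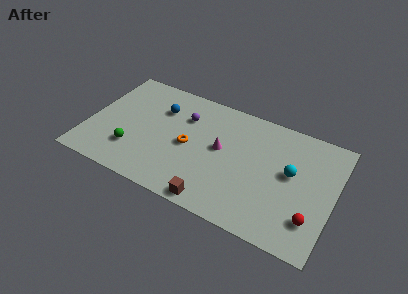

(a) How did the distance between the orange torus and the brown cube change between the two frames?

+0.9

The distance was about 2.9 in the first image and 3.8 in the second, so they moved 0.9 units further apart.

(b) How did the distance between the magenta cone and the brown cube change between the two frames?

+1.9

They were about 1.9 units apart before and 3.8 after — 1.9 units further apart.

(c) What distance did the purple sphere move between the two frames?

1.7

From (7.1, 6.9) to (5.6, 6.0), the purple sphere covered √(1.5² + 0.9²) ≈ 1.7 units.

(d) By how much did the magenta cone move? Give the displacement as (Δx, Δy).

(0.1, -1.0)

From the two frames, the magenta cone sits at roughly (7.9, 5.6) before and (8.0, 4.6) after.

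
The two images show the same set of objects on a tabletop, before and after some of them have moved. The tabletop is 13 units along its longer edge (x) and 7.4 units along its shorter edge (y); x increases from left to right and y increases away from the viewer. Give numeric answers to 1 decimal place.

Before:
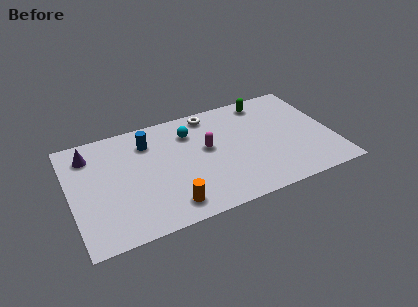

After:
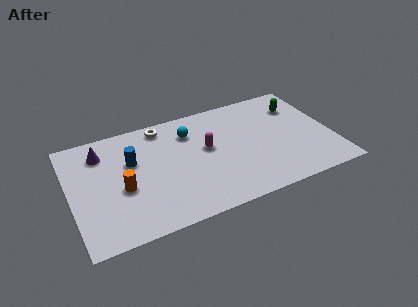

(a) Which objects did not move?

the cyan sphere and the magenta capsule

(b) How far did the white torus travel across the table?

2.4

From (7.2, 6.5) to (4.8, 6.5), the white torus covered √(2.4² + 0.0²) ≈ 2.4 units.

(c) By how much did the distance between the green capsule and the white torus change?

+4.1

Before: roughly 2.8 units apart; after: 6.9. That's 4.1 units further apart.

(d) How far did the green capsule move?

1.8

The green capsule was near (10.0, 6.4) before and (11.6, 5.5) after, so it travelled √(1.6² + 0.9²) ≈ 1.8 units.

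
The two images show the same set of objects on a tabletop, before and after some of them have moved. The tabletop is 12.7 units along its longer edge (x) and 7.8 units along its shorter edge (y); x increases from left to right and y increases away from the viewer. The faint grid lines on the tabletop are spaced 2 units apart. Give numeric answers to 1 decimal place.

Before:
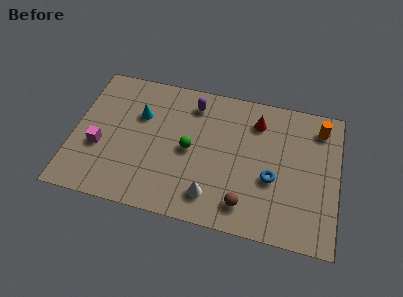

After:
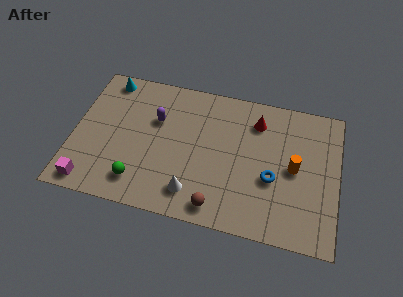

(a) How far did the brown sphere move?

1.4

The brown sphere was near (8.4, 1.4) before and (7.1, 1.0) after, so it travelled √(1.3² + 0.4²) ≈ 1.4 units.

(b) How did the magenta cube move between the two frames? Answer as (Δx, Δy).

(-0.3, -2.1)

The magenta cube started near (1.3, 3.0) and ended near (1.0, 0.9).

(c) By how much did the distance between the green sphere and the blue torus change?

+2.4

They were about 4.1 units apart before and 6.5 after — 2.4 units further apart.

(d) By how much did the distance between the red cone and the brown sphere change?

+0.6

The distance was about 4.7 in the first image and 5.3 in the second, so they moved 0.6 units further apart.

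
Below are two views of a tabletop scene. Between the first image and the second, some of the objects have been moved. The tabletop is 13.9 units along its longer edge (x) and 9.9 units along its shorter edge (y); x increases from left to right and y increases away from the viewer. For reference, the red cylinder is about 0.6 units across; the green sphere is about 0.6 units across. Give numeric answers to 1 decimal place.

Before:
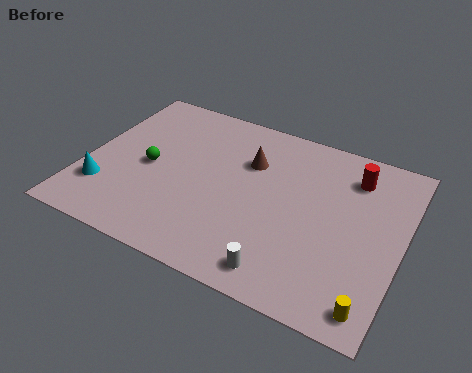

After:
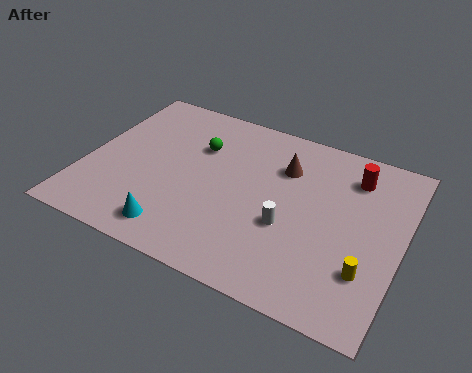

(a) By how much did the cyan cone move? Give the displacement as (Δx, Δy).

(3.4, -1.1)

The cyan cone started near (1.1, 2.6) and ended near (4.5, 1.5).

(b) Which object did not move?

the red cylinder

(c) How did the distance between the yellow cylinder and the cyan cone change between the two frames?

-3.8

The distance was about 12.0 in the first image and 8.2 in the second, so they moved 3.8 units closer together.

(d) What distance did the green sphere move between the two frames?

2.8

The green sphere moved from about (2.8, 4.7) to (4.7, 6.8), a distance of √(1.9² + 2.1²) ≈ 2.8.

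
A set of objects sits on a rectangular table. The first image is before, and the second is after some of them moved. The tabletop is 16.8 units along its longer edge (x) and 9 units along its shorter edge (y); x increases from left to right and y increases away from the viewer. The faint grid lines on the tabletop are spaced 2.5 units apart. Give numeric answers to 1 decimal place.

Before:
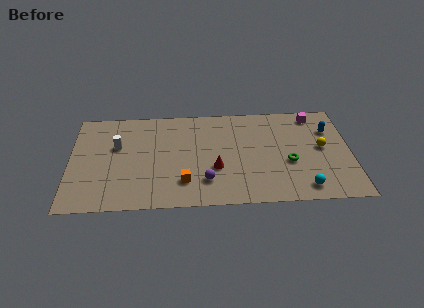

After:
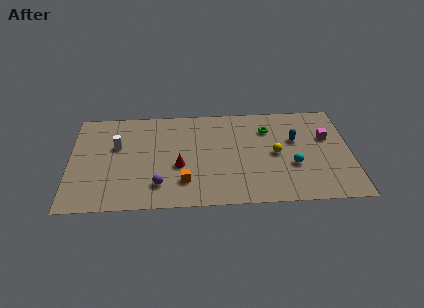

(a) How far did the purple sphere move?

2.8

The purple sphere was near (8.1, 2.2) before and (5.3, 2.0) after, so it travelled √(2.8² + 0.2²) ≈ 2.8 units.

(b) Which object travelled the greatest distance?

the green torus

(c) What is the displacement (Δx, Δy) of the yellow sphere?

(-2.8, -0.4)

The yellow sphere started near (15.1, 4.8) and ended near (12.3, 4.4).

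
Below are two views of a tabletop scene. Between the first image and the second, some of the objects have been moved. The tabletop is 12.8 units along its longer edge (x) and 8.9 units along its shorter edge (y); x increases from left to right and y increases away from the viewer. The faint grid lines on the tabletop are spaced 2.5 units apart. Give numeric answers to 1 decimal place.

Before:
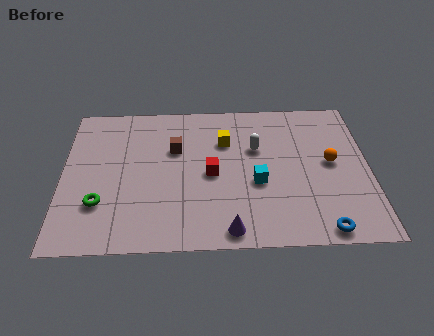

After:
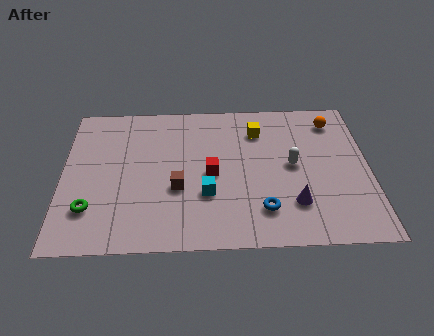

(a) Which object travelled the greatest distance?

the purple cone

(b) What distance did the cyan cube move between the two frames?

2.2

The cyan cube was near (8.1, 3.6) before and (6.0, 3.0) after, so it travelled √(2.1² + 0.6²) ≈ 2.2 units.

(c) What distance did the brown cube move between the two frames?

2.4

The brown cube moved from about (4.7, 5.8) to (4.8, 3.4), a distance of √(0.1² + 2.4²) ≈ 2.4.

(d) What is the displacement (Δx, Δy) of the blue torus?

(-2.4, 1.2)

The blue torus was at about (10.7, 0.8) and moved to about (8.3, 2.0).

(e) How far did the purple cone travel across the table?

3.0

The purple cone was near (6.9, 0.9) before and (9.6, 2.3) after, so it travelled √(2.7² + 1.4²) ≈ 3.0 units.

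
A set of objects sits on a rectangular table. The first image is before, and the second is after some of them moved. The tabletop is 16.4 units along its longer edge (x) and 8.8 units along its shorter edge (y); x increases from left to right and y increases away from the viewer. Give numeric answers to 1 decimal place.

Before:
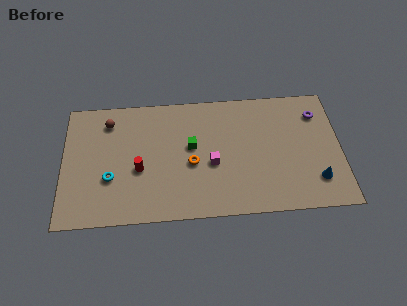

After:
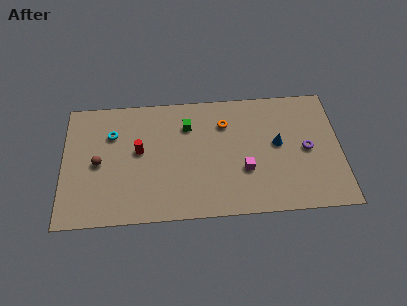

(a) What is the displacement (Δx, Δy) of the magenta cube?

(1.9, -0.6)

The magenta cube was at about (8.8, 3.7) and moved to about (10.7, 3.1).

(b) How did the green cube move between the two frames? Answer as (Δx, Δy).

(-0.2, 1.5)

The green cube was at about (7.6, 5.0) and moved to about (7.4, 6.5).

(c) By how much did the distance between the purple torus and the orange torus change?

-2.8

The distance was about 8.1 in the first image and 5.3 in the second, so they moved 2.8 units closer together.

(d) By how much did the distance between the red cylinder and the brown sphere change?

-1.4

The distance was about 3.9 in the first image and 2.5 in the second, so they moved 1.4 units closer together.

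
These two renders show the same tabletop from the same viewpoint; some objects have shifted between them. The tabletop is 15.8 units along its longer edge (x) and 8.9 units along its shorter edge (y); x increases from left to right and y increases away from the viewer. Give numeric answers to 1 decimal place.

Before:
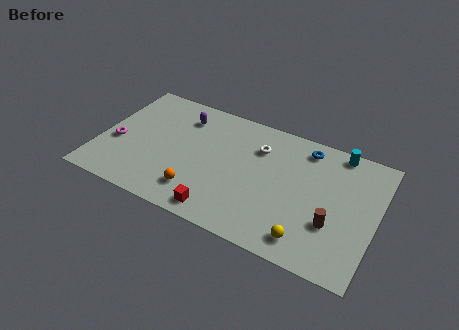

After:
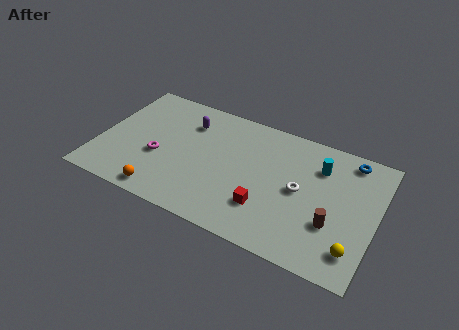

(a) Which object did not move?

the brown cylinder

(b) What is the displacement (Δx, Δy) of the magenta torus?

(2.5, -0.1)

The magenta torus was at about (1.0, 3.6) and moved to about (3.5, 3.5).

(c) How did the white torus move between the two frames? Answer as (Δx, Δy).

(2.6, -2.0)

The white torus was at about (8.9, 6.5) and moved to about (11.5, 4.5).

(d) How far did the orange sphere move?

2.1

The orange sphere moved from about (6.0, 1.9) to (4.1, 1.0), a distance of √(1.9² + 0.9²) ≈ 2.1.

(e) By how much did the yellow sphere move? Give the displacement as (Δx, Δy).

(2.5, 0.4)

The yellow sphere started near (12.3, 1.4) and ended near (14.8, 1.8).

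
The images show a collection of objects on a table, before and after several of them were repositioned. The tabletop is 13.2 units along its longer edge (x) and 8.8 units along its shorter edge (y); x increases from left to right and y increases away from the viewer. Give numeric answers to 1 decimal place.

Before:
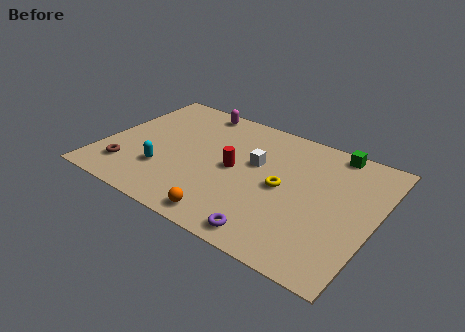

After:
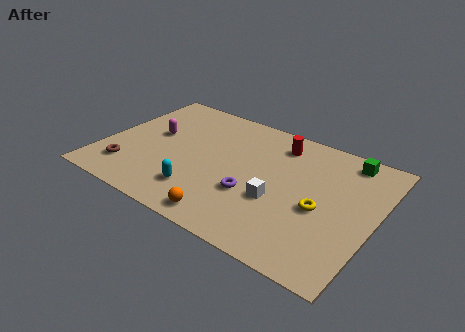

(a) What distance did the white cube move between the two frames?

2.4

The white cube was near (7.3, 5.3) before and (8.7, 3.3) after, so it travelled √(1.4² + 2.0²) ≈ 2.4 units.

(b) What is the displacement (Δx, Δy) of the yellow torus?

(1.9, -0.5)

The yellow torus started near (8.8, 4.3) and ended near (10.7, 3.8).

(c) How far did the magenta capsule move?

3.3

The magenta capsule moved from about (3.8, 7.9) to (2.2, 5.0), a distance of √(1.6² + 2.9²) ≈ 3.3.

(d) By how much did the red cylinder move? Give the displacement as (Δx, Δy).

(1.7, 2.8)

The red cylinder was at about (6.4, 4.4) and moved to about (8.1, 7.2).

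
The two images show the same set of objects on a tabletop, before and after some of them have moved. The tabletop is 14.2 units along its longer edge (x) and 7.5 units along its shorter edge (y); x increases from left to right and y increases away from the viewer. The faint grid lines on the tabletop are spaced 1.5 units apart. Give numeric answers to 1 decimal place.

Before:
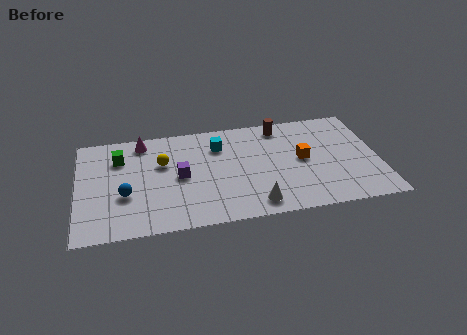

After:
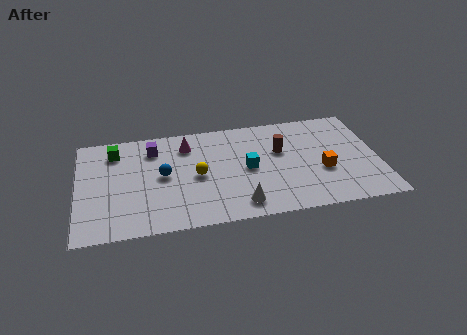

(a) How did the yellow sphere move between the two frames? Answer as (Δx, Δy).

(1.6, -1.2)

The yellow sphere started near (4.0, 4.8) and ended near (5.6, 3.6).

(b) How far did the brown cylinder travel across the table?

1.8

From (9.7, 6.5) to (9.6, 4.7), the brown cylinder covered √(0.1² + 1.8²) ≈ 1.8 units.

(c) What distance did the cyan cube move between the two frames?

2.3

The cyan cube was near (6.7, 5.6) before and (8.0, 3.7) after, so it travelled √(1.3² + 1.9²) ≈ 2.3 units.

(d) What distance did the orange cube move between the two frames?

1.3

The orange cube moved from about (10.6, 3.9) to (11.5, 2.9), a distance of √(0.9² + 1.0²) ≈ 1.3.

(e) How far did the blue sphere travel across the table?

2.1

From (2.2, 2.8) to (4.0, 3.9), the blue sphere covered √(1.8² + 1.1²) ≈ 2.1 units.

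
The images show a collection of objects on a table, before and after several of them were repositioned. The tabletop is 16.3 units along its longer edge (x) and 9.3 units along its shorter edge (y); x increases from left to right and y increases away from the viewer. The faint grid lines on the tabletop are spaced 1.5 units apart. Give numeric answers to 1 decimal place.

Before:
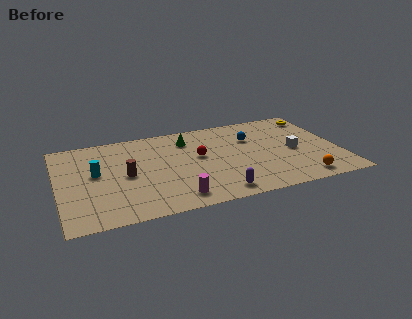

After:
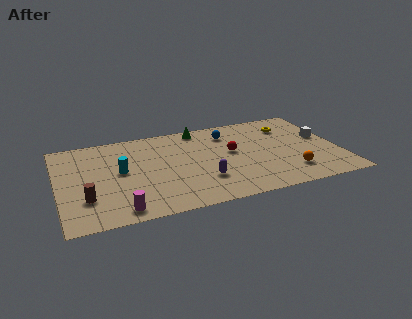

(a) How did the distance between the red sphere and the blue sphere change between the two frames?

-1.3

They were about 3.4 units apart before and 2.1 after — 1.3 units closer together.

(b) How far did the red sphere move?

1.9

From (8.2, 5.3) to (10.1, 5.2), the red sphere covered √(1.9² + 0.1²) ≈ 1.9 units.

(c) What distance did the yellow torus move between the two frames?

1.8

From (15.4, 7.8) to (13.7, 7.1), the yellow torus covered √(1.7² + 0.7²) ≈ 1.8 units.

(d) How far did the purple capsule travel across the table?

1.7

From (8.9, 1.2) to (8.2, 2.7), the purple capsule covered √(0.7² + 1.5²) ≈ 1.7 units.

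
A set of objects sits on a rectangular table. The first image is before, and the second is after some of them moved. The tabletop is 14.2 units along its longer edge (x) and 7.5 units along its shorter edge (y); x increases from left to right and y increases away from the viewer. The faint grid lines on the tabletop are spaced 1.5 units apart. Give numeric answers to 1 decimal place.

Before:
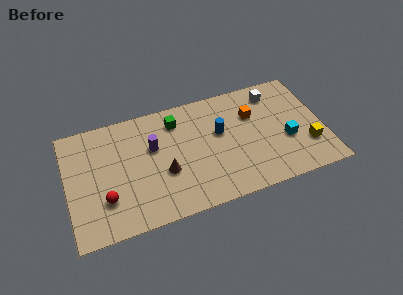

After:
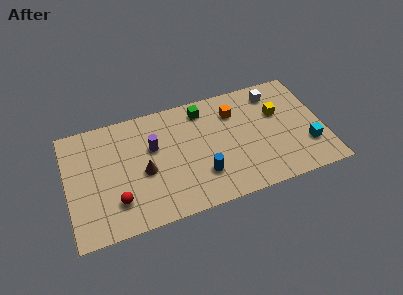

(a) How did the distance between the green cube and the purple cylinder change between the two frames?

+1.4

The distance was about 1.9 in the first image and 3.3 in the second, so they moved 1.4 units further apart.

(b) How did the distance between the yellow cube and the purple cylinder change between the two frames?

-1.8

The distance was about 8.8 in the first image and 7.0 in the second, so they moved 1.8 units closer together.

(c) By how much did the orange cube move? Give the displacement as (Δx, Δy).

(-1.0, 0.5)

The orange cube started near (10.4, 5.1) and ended near (9.4, 5.6).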